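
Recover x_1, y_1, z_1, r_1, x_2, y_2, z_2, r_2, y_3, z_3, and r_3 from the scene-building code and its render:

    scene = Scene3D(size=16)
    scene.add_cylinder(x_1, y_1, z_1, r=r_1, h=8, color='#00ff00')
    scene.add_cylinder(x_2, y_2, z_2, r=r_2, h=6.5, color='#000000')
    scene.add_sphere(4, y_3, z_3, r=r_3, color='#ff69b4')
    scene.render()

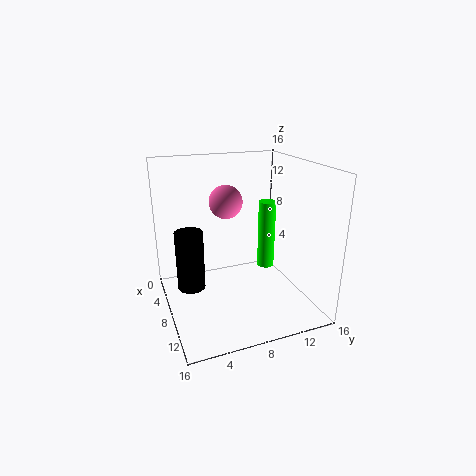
x_1 = 7, y_1 = 12, z_1 = 3.5, r_1 = 1, x_2 = 8, y_2 = 2.5, z_2 = 3, r_2 = 1.5, y_3 = 8, z_3 = 11, r_3 = 2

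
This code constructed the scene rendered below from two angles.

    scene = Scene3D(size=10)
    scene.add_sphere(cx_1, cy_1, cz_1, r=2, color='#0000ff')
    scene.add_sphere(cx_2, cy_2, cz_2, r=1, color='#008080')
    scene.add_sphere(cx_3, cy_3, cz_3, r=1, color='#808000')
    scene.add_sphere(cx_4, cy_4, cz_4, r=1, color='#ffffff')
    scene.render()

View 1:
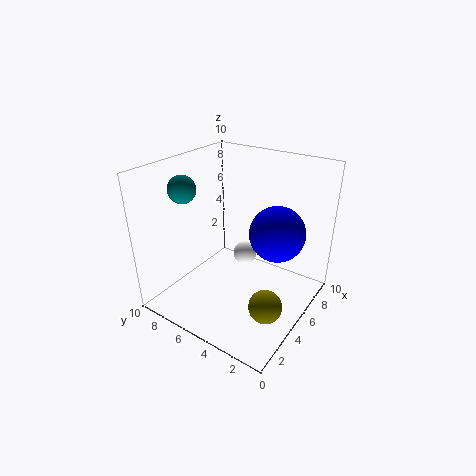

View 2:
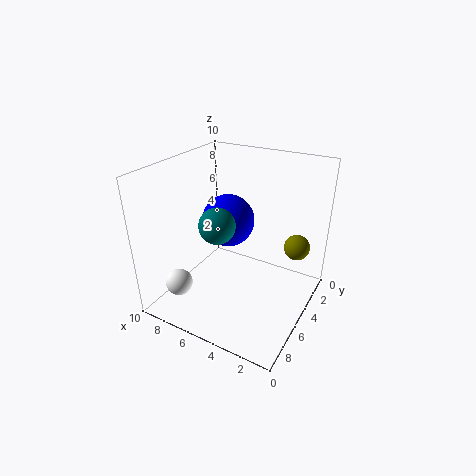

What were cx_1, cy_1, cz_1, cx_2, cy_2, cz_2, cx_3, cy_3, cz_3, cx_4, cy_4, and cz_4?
cx_1 = 7; cy_1 = 3; cz_1 = 5; cx_2 = 4; cy_2 = 9; cz_2 = 8; cx_3 = 2; cy_3 = 1; cz_3 = 3; cx_4 = 9; cy_4 = 7; cz_4 = 1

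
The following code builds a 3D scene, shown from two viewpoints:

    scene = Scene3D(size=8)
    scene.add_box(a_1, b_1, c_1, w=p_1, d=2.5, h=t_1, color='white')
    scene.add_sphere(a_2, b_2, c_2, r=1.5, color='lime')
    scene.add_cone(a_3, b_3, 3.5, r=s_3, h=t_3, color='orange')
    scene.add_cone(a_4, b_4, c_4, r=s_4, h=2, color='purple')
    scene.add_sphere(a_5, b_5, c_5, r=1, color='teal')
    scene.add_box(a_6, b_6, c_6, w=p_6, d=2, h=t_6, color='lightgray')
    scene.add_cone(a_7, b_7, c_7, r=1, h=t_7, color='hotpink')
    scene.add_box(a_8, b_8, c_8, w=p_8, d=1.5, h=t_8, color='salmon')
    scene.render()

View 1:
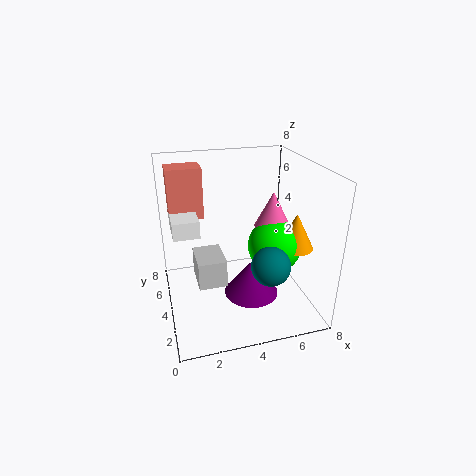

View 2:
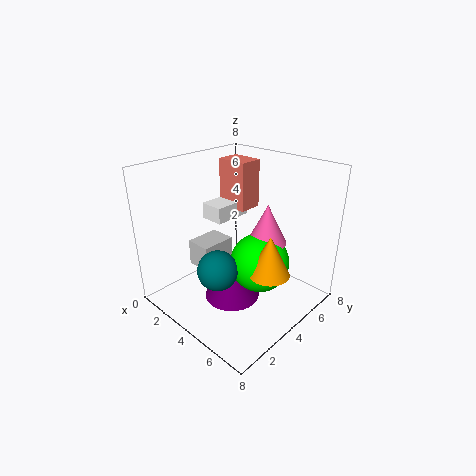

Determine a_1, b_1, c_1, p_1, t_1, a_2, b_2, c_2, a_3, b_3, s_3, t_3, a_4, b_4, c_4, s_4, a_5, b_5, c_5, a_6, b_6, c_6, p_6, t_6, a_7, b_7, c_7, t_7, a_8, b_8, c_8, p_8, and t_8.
a_1 = 0.5, b_1 = 4.5, c_1 = 4, p_1 = 1.5, t_1 = 1, a_2 = 6, b_2 = 3.5, c_2 = 3.5, a_3 = 7, b_3 = 3, s_3 = 1, t_3 = 2, a_4 = 4.5, b_4 = 3, c_4 = 1, s_4 = 1.5, a_5 = 5, b_5 = 1.5, c_5 = 3.5, a_6 = 1.5, b_6 = 2.5, c_6 = 2, p_6 = 1.5, t_6 = 1.5, a_7 = 6, b_7 = 4, c_7 = 4.5, t_7 = 2, a_8 = 0.5, b_8 = 6, c_8 = 4.5, p_8 = 2, t_8 = 3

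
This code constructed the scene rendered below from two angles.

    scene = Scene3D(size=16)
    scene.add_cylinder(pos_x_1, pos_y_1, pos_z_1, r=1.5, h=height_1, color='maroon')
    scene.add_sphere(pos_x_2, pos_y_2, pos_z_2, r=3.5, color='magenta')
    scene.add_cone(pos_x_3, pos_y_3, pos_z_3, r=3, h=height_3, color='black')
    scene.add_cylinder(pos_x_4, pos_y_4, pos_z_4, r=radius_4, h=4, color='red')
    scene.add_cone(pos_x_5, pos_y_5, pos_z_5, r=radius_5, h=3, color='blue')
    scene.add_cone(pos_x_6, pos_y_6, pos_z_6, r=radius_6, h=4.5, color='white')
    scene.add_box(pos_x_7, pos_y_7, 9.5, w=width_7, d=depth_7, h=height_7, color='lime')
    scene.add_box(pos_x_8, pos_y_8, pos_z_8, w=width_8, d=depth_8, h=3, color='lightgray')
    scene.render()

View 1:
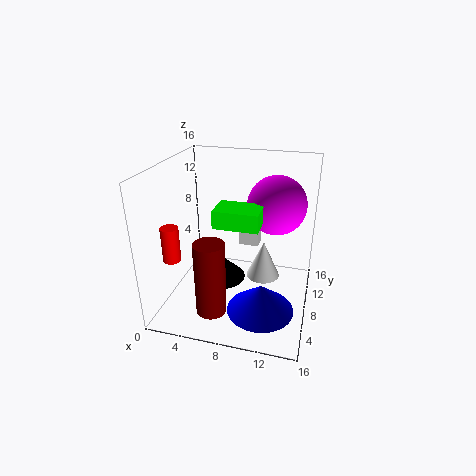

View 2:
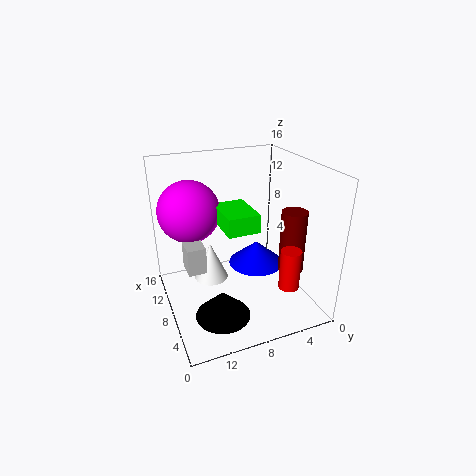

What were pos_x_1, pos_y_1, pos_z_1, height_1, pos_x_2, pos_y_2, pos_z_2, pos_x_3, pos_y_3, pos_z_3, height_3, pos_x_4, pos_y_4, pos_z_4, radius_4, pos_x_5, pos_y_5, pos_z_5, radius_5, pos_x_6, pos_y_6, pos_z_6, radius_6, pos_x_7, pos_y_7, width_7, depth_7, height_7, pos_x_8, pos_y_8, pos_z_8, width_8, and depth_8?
pos_x_1 = 7; pos_y_1 = 1.5; pos_z_1 = 3; height_1 = 7.5; pos_x_2 = 11.5; pos_y_2 = 12.5; pos_z_2 = 10.5; pos_x_3 = 5; pos_y_3 = 11; pos_z_3 = 0.5; height_3 = 3; pos_x_4 = 1; pos_y_4 = 5.5; pos_z_4 = 5.5; radius_4 = 1; pos_x_5 = 11.5; pos_y_5 = 4; pos_z_5 = 2; radius_5 = 3.5; pos_x_6 = 10.5; pos_y_6 = 10.5; pos_z_6 = 2; radius_6 = 2; pos_x_7 = 5.5; pos_y_7 = 6.5; width_7 = 5; depth_7 = 3.5; height_7 = 2; pos_x_8 = 7; pos_y_8 = 12; pos_z_8 = 5; width_8 = 2.5; depth_8 = 2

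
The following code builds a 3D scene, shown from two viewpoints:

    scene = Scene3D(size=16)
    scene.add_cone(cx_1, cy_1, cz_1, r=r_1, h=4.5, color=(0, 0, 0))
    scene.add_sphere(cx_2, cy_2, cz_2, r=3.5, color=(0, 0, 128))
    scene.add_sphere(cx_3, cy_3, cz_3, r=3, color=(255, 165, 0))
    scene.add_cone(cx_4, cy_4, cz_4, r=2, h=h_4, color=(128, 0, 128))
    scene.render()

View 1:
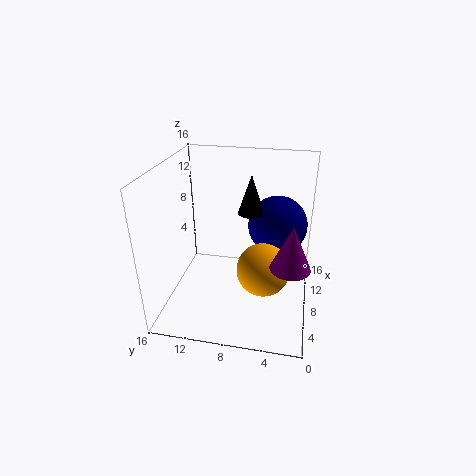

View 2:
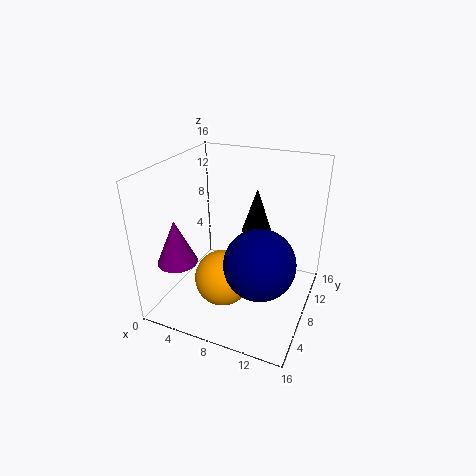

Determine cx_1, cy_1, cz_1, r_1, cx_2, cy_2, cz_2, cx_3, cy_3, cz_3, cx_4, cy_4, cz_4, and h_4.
cx_1 = 10.5, cy_1 = 7, cz_1 = 10, r_1 = 1.5, cx_2 = 12, cy_2 = 4, cz_2 = 8, cx_3 = 7.5, cy_3 = 5, cz_3 = 4.5, cx_4 = 4, cy_4 = 2, cz_4 = 7.5, h_4 = 4.5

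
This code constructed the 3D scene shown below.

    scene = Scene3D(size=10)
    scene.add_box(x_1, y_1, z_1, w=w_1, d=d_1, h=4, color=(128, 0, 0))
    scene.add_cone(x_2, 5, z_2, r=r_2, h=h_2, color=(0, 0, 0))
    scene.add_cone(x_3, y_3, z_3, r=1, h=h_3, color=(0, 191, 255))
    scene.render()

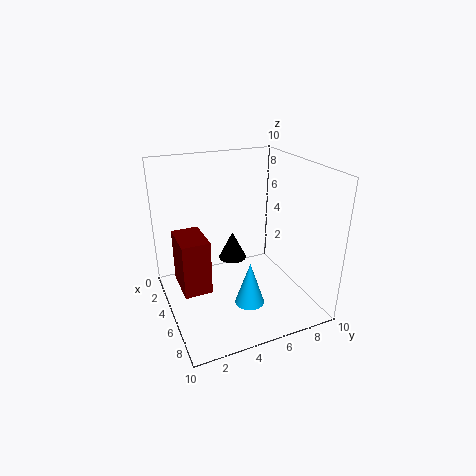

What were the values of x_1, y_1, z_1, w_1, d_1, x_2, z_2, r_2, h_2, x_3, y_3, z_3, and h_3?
x_1 = 2, y_1 = 1, z_1 = 1, w_1 = 3, d_1 = 2, x_2 = 4, z_2 = 3, r_2 = 1, h_2 = 2, x_3 = 7, y_3 = 5, z_3 = 1, h_3 = 3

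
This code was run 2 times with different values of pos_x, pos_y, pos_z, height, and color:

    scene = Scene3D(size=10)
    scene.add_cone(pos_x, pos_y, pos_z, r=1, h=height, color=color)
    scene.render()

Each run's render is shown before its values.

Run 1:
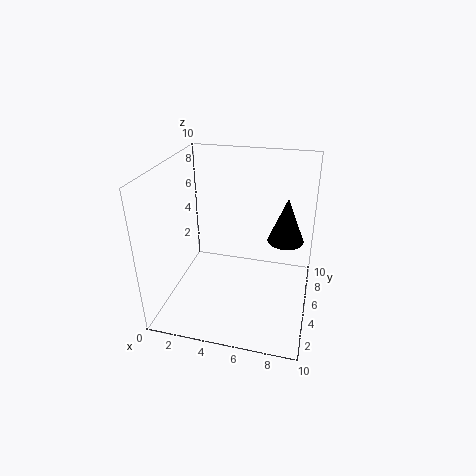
pos_x = 8.5
pos_y = 2
pos_z = 7
height = 2.5
color = 'black'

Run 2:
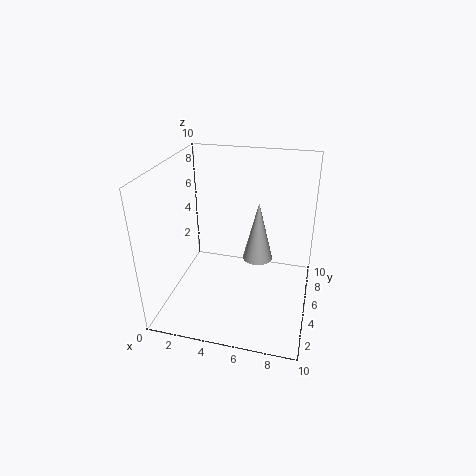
pos_x = 6.5
pos_y = 4.5
pos_z = 4
height = 4
color = 'lightgray'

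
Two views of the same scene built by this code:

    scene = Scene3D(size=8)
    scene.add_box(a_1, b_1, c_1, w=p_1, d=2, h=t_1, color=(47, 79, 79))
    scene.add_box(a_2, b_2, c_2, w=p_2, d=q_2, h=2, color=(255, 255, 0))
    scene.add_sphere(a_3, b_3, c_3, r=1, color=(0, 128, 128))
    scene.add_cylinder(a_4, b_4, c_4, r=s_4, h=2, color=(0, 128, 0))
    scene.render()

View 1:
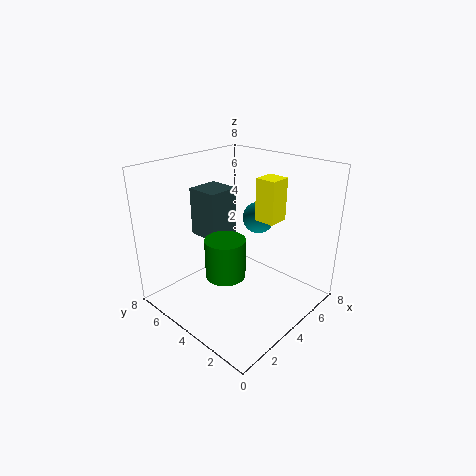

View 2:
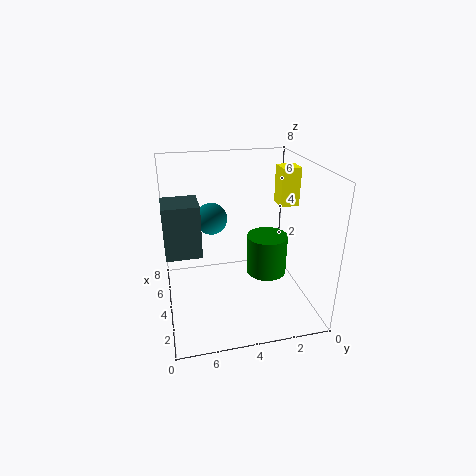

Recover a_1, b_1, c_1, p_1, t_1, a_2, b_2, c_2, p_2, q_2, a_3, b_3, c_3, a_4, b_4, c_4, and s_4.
a_1 = 4
b_1 = 6
c_1 = 3
p_1 = 2
t_1 = 3
a_2 = 3
b_2 = 1
c_2 = 6
p_2 = 1
q_2 = 1
a_3 = 7
b_3 = 5
c_3 = 4
a_4 = 2
b_4 = 3
c_4 = 3
s_4 = 1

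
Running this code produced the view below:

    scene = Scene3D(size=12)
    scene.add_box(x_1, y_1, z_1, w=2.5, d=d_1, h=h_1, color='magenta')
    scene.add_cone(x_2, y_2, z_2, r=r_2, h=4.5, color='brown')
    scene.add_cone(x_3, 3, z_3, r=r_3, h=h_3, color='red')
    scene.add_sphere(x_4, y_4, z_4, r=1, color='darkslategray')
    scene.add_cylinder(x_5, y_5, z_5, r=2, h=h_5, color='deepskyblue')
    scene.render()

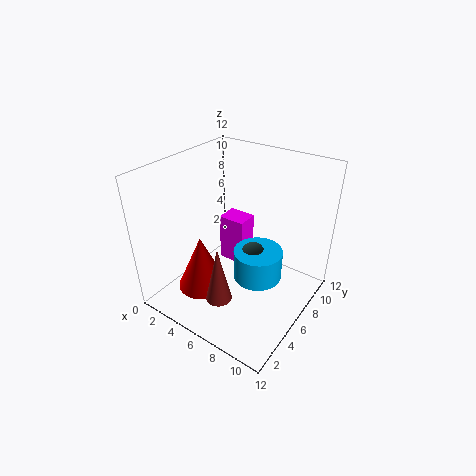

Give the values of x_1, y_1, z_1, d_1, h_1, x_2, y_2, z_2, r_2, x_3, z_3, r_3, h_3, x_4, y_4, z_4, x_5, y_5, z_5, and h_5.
x_1 = 2.5, y_1 = 8, z_1 = 1.5, d_1 = 2, h_1 = 4.5, x_2 = 7, y_2 = 2, z_2 = 3, r_2 = 1, x_3 = 4.5, z_3 = 2.5, r_3 = 2, h_3 = 4.5, x_4 = 7.5, y_4 = 6, z_4 = 5, x_5 = 8, y_5 = 6, z_5 = 3, h_5 = 2.5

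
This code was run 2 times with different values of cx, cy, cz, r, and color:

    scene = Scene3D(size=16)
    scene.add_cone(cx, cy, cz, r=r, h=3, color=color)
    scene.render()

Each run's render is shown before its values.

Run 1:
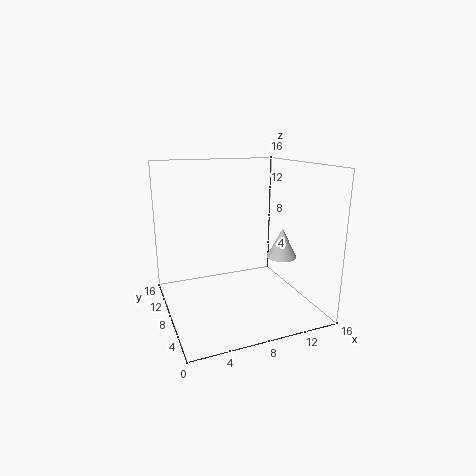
cx = 11, cy = 3.5, cz = 7, r = 1.5, color = 'lightgray'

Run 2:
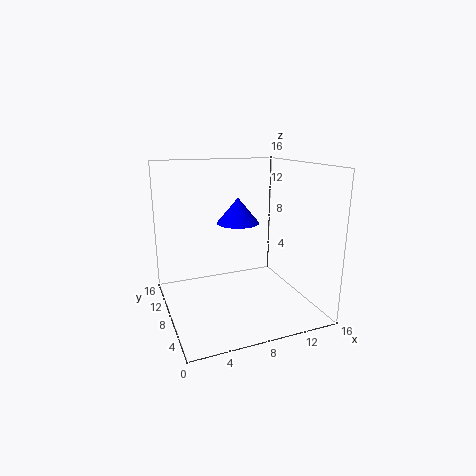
cx = 9, cy = 10.5, cz = 9, r = 2.5, color = 'blue'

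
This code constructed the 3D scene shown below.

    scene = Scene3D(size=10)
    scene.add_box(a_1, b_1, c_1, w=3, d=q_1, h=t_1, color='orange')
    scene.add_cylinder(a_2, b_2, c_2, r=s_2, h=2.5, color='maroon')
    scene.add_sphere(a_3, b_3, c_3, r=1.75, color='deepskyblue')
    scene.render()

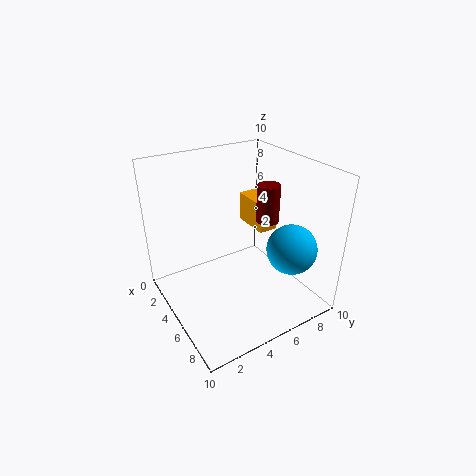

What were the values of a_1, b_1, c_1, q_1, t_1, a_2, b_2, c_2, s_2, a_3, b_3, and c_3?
a_1 = 1.25, b_1 = 7.5, c_1 = 4.25, q_1 = 1.5, t_1 = 2.25, a_2 = 6.25, b_2 = 6.5, c_2 = 6.5, s_2 = 0.75, a_3 = 7.25, b_3 = 8, c_3 = 4.25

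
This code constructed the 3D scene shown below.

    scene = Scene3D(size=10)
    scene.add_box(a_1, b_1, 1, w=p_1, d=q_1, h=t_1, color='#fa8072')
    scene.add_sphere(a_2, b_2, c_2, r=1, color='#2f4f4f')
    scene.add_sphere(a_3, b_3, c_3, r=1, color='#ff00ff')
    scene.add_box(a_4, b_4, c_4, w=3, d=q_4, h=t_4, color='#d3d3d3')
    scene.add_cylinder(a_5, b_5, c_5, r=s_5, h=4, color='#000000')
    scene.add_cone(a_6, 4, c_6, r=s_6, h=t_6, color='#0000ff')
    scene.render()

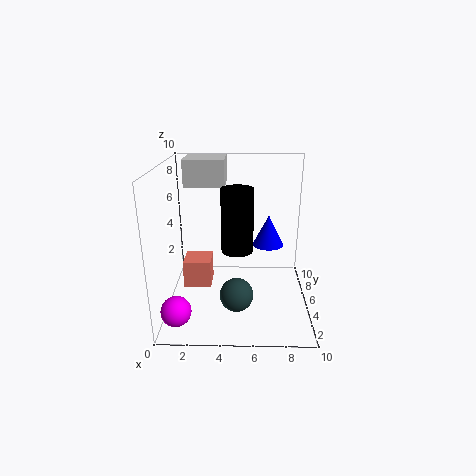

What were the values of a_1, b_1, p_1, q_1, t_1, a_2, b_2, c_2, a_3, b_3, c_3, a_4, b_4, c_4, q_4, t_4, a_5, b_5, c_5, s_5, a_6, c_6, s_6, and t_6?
a_1 = 1
b_1 = 5
p_1 = 2
q_1 = 2
t_1 = 2
a_2 = 5
b_2 = 1
c_2 = 3
a_3 = 1
b_3 = 2
c_3 = 1
a_4 = 1
b_4 = 7
c_4 = 8
q_4 = 3
t_4 = 2
a_5 = 5
b_5 = 3
c_5 = 5
s_5 = 1
a_6 = 7
c_6 = 5
s_6 = 1
t_6 = 2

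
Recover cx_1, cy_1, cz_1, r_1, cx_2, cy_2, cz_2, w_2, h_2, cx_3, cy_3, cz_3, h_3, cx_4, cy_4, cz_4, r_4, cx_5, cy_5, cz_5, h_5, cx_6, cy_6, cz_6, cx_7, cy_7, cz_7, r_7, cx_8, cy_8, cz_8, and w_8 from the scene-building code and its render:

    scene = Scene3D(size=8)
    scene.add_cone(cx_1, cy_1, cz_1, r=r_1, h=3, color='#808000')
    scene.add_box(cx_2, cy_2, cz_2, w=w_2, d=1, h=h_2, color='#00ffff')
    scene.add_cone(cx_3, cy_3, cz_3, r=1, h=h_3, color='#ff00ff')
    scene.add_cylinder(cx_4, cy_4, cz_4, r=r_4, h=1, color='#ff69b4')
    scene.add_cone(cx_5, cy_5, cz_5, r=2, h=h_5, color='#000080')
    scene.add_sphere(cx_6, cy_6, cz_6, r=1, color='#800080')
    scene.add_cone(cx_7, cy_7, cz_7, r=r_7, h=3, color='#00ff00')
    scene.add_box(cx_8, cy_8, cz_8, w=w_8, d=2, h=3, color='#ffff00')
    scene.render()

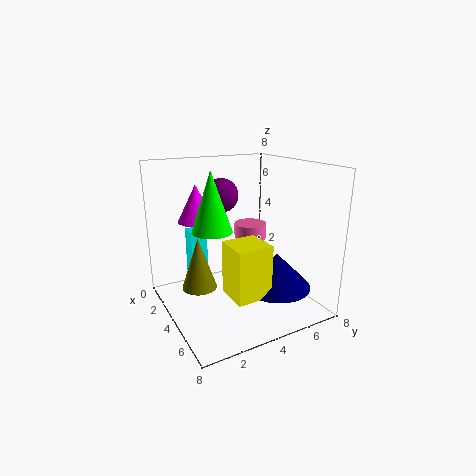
cx_1 = 3, cy_1 = 2, cz_1 = 1, r_1 = 1, cx_2 = 1, cy_2 = 2, cz_2 = 1, w_2 = 1, h_2 = 3, cx_3 = 3, cy_3 = 2, cz_3 = 5, h_3 = 2, cx_4 = 2, cy_4 = 6, cz_4 = 3, r_4 = 1, cx_5 = 5, cy_5 = 6, cz_5 = 1, h_5 = 2, cx_6 = 2, cy_6 = 4, cz_6 = 6, cx_7 = 5, cy_7 = 2, cz_7 = 5, r_7 = 1, cx_8 = 4, cy_8 = 3, cz_8 = 1, w_8 = 2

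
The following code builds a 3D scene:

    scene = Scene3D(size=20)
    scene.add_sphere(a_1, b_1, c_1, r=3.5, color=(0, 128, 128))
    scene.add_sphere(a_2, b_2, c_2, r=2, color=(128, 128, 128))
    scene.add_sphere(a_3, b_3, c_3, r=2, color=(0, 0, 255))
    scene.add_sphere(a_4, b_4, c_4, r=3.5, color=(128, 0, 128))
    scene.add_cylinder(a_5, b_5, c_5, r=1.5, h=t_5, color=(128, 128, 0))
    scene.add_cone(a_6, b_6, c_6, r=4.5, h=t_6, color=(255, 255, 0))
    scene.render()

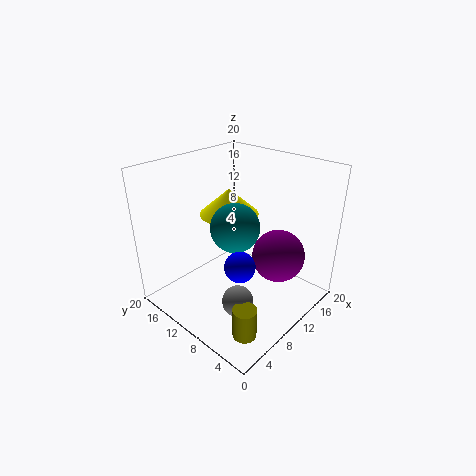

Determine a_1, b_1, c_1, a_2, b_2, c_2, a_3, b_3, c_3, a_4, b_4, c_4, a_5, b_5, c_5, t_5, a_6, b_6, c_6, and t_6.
a_1 = 10.5, b_1 = 11, c_1 = 11, a_2 = 5, b_2 = 5.5, c_2 = 4.5, a_3 = 6.5, b_3 = 6.5, c_3 = 8.5, a_4 = 12, b_4 = 4.5, c_4 = 8.5, a_5 = 3.5, b_5 = 3, c_5 = 1.5, t_5 = 4, a_6 = 13.5, b_6 = 15, c_6 = 11, t_6 = 4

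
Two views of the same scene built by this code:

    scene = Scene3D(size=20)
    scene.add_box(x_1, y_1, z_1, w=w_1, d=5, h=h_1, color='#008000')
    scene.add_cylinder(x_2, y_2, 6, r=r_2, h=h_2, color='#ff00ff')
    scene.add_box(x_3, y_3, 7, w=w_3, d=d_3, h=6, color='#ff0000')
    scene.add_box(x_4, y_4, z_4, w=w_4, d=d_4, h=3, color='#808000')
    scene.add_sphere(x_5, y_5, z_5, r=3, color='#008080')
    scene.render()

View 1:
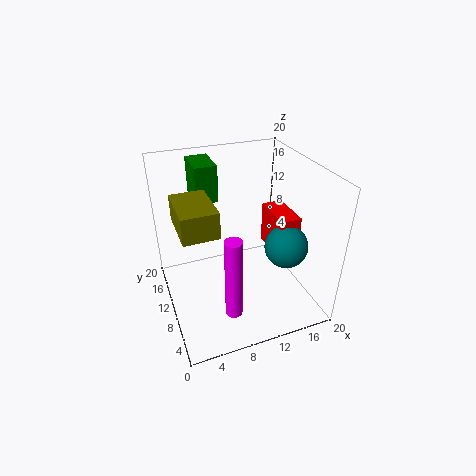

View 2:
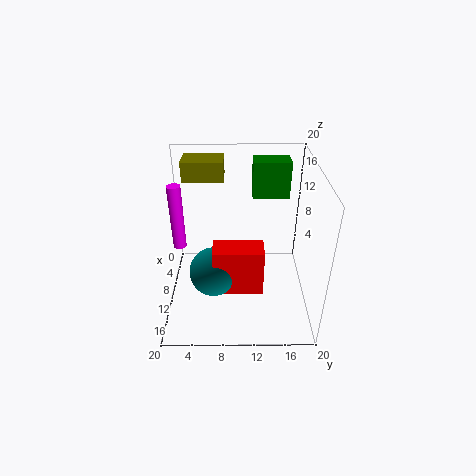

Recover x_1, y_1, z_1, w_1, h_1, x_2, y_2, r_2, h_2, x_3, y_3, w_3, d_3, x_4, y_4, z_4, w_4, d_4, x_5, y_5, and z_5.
x_1 = 5, y_1 = 12, z_1 = 15, w_1 = 3, h_1 = 5, x_2 = 6, y_2 = 1, r_2 = 1, h_2 = 10, x_3 = 15, y_3 = 7, w_3 = 3, d_3 = 6, x_4 = 1, y_4 = 2, z_4 = 16, w_4 = 4, d_4 = 6, x_5 = 16, y_5 = 7, z_5 = 9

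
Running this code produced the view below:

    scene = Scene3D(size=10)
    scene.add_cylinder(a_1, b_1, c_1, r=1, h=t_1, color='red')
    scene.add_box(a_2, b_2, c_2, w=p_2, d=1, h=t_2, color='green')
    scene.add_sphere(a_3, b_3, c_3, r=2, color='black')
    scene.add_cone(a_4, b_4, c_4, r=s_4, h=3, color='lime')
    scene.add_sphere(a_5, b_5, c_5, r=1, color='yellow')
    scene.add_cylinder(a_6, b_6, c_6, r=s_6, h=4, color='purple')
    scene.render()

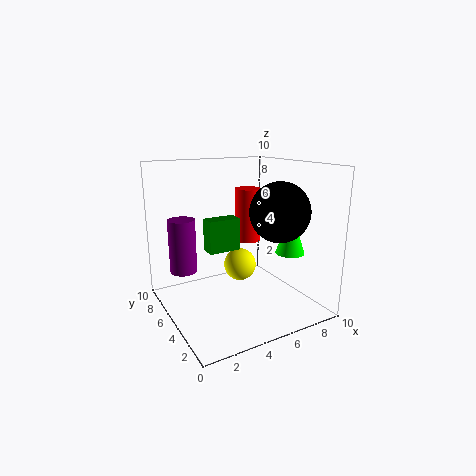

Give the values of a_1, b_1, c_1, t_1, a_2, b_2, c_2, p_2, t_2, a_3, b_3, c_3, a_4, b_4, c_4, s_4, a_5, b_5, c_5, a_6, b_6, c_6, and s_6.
a_1 = 7; b_1 = 7; c_1 = 4; t_1 = 4; a_2 = 2; b_2 = 3; c_2 = 5; p_2 = 2; t_2 = 2; a_3 = 7; b_3 = 3; c_3 = 7; a_4 = 8; b_4 = 3; c_4 = 4; s_4 = 1; a_5 = 4; b_5 = 3; c_5 = 4; a_6 = 2; b_6 = 8; c_6 = 2; s_6 = 1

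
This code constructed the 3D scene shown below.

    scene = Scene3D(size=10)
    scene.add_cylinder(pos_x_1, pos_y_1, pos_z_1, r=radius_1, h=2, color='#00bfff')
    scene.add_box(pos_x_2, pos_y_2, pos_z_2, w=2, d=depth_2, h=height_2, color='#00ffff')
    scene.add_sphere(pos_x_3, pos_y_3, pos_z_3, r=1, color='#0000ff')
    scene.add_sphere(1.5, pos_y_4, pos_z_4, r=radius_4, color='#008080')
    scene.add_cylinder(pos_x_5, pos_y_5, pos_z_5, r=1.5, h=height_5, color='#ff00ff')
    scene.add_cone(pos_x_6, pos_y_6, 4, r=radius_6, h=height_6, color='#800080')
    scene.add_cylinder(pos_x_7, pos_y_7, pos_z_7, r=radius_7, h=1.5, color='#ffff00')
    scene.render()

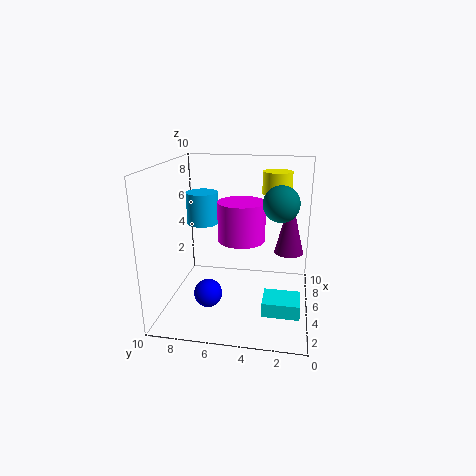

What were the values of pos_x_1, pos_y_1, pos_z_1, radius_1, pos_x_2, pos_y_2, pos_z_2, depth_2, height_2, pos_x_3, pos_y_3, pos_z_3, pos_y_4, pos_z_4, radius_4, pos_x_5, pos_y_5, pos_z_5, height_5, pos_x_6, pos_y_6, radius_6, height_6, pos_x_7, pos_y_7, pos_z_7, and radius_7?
pos_x_1 = 3.5; pos_y_1 = 7; pos_z_1 = 6.5; radius_1 = 1; pos_x_2 = 2.5; pos_y_2 = 0.5; pos_z_2 = 0.5; depth_2 = 2.5; height_2 = 1; pos_x_3 = 4; pos_y_3 = 7; pos_z_3 = 1; pos_y_4 = 2; pos_z_4 = 8.5; radius_4 = 1; pos_x_5 = 3.5; pos_y_5 = 4.5; pos_z_5 = 5.5; height_5 = 2.5; pos_x_6 = 5.5; pos_y_6 = 1.5; radius_6 = 1; height_6 = 4; pos_x_7 = 6; pos_y_7 = 2.5; pos_z_7 = 8; radius_7 = 1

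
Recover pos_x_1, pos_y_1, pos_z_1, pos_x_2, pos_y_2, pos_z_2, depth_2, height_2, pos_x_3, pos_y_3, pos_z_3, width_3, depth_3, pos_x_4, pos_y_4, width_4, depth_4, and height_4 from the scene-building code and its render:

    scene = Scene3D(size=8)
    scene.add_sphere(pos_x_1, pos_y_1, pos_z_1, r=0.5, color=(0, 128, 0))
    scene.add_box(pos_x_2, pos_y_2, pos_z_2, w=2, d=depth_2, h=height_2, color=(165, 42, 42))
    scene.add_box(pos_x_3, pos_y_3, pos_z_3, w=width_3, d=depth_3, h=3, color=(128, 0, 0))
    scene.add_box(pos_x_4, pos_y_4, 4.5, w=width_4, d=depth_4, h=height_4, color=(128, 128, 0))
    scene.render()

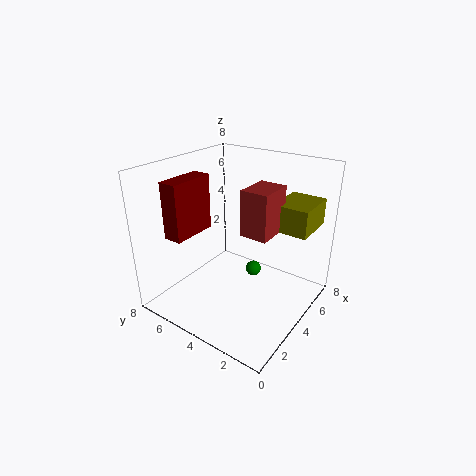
pos_x_1 = 6.5, pos_y_1 = 4.5, pos_z_1 = 0.5, pos_x_2 = 3.5, pos_y_2 = 2, pos_z_2 = 4.5, depth_2 = 1.5, height_2 = 2.5, pos_x_3 = 1, pos_y_3 = 5.5, pos_z_3 = 4.5, width_3 = 2.5, depth_3 = 1, pos_x_4 = 5, pos_y_4 = 0.5, width_4 = 2.5, depth_4 = 2, height_4 = 1.5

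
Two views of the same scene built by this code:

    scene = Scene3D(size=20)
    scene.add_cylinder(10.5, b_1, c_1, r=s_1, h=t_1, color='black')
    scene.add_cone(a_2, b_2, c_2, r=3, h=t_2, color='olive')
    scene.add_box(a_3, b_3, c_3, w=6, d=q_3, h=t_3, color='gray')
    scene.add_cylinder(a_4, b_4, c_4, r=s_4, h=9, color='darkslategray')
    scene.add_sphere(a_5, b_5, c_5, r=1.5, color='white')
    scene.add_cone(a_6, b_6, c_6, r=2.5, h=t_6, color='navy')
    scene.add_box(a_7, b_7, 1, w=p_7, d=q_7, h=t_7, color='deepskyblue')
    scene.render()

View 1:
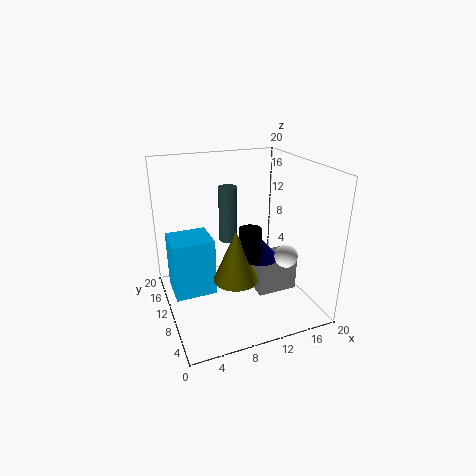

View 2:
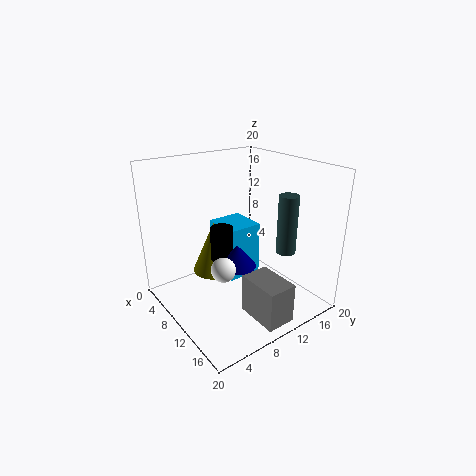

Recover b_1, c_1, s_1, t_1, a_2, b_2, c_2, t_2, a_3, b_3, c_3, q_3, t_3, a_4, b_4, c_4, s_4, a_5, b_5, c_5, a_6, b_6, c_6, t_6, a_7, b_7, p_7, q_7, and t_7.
b_1 = 7
c_1 = 8
s_1 = 1.5
t_1 = 4.5
a_2 = 8.5
b_2 = 7
c_2 = 5.5
t_2 = 7
a_3 = 13
b_3 = 8.5
c_3 = 0.5
q_3 = 4
t_3 = 5.5
a_4 = 11.5
b_4 = 18
c_4 = 6
s_4 = 1.5
a_5 = 14.5
b_5 = 4.5
c_5 = 9
a_6 = 12.5
b_6 = 8
c_6 = 7.5
t_6 = 3
a_7 = 1
b_7 = 11
p_7 = 6
q_7 = 5.5
t_7 = 8.5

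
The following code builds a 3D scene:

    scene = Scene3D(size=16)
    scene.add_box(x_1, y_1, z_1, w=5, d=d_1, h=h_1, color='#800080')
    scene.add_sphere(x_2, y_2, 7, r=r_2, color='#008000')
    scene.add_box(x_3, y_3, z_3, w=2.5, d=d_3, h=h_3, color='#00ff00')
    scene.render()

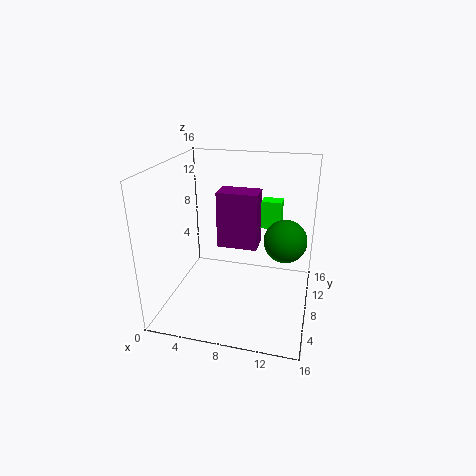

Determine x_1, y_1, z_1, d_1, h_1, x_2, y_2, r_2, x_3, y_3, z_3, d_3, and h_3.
x_1 = 4.5
y_1 = 11
z_1 = 5
d_1 = 3
h_1 = 7
x_2 = 13
y_2 = 10.5
r_2 = 2.5
x_3 = 9.5
y_3 = 13.5
z_3 = 7
d_3 = 2
h_3 = 3.5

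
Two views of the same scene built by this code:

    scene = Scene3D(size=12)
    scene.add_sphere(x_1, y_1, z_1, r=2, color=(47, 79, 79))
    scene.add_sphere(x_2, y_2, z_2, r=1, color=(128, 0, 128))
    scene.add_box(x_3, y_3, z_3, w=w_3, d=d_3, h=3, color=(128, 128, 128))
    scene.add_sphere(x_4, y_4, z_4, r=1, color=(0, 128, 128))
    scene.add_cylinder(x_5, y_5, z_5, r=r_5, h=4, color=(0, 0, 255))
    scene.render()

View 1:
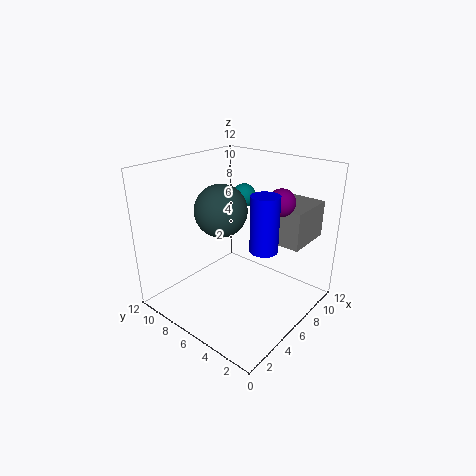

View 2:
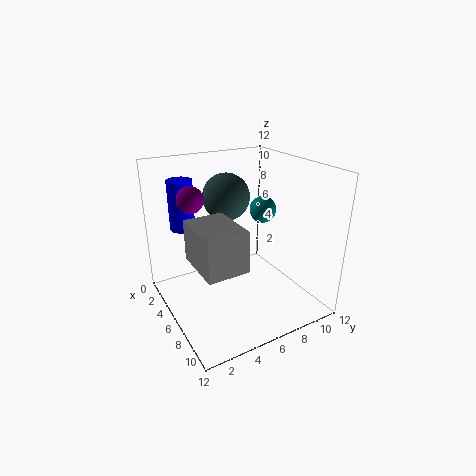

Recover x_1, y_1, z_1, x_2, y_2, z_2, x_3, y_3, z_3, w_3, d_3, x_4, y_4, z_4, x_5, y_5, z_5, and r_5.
x_1 = 4, y_1 = 6, z_1 = 9, x_2 = 6, y_2 = 2, z_2 = 10, x_3 = 7, y_3 = 1, z_3 = 6, w_3 = 4, d_3 = 3, x_4 = 8, y_4 = 7, z_4 = 9, x_5 = 4, y_5 = 2, z_5 = 7, r_5 = 1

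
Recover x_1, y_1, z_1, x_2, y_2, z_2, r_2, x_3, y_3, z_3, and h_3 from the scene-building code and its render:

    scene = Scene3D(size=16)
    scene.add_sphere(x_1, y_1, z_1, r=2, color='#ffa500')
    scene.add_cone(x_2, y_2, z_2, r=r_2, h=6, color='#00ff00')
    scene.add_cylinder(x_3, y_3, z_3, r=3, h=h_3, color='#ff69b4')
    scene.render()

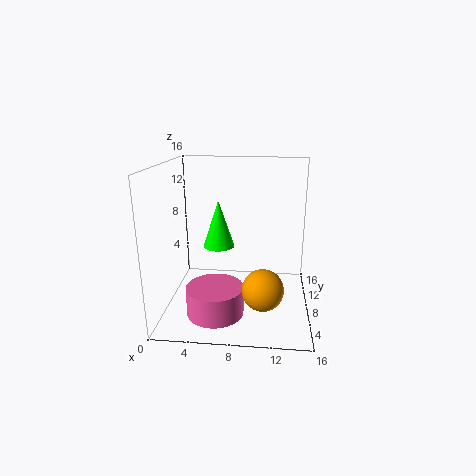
x_1 = 11; y_1 = 2; z_1 = 5; x_2 = 5; y_2 = 13; z_2 = 5; r_2 = 2; x_3 = 6; y_3 = 4; z_3 = 1; h_3 = 3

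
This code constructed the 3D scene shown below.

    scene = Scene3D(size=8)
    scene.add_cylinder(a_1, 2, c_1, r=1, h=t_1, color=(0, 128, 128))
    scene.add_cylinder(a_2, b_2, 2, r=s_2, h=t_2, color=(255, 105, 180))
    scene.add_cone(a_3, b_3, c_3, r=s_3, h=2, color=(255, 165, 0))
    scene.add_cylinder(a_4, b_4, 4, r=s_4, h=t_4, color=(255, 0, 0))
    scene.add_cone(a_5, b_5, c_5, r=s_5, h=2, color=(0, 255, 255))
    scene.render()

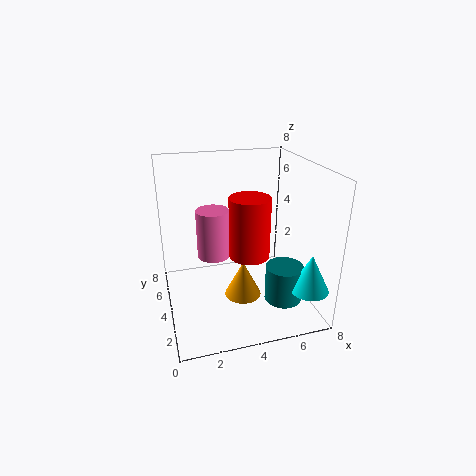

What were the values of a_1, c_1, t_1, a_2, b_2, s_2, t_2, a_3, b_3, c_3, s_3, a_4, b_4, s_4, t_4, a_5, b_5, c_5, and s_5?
a_1 = 6
c_1 = 1
t_1 = 2
a_2 = 3
b_2 = 6
s_2 = 1
t_2 = 3
a_3 = 4
b_3 = 3
c_3 = 1
s_3 = 1
a_4 = 4
b_4 = 2
s_4 = 1
t_4 = 3
a_5 = 7
b_5 = 1
c_5 = 2
s_5 = 1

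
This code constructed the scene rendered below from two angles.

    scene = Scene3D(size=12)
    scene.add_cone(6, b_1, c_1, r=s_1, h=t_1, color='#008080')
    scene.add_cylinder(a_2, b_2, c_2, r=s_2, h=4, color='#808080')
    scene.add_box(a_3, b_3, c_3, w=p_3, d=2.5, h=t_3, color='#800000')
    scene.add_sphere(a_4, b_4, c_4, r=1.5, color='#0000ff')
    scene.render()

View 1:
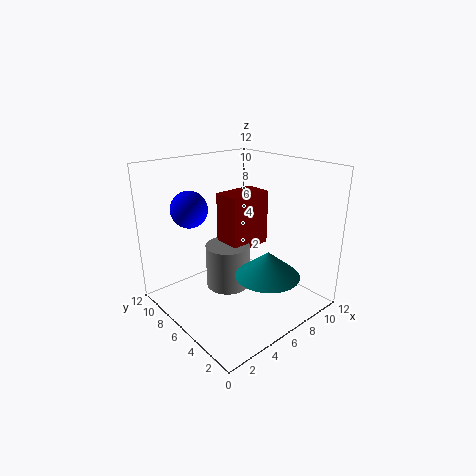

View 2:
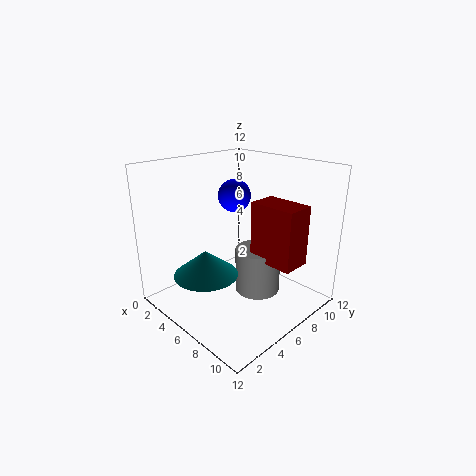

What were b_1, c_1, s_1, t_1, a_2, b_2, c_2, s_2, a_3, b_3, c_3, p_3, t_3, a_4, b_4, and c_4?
b_1 = 2.5, c_1 = 4, s_1 = 2.5, t_1 = 2, a_2 = 6.5, b_2 = 8, c_2 = 0.5, s_2 = 2, a_3 = 6.5, b_3 = 7, c_3 = 4, p_3 = 4, t_3 = 5, a_4 = 3, b_4 = 8.5, c_4 = 8.5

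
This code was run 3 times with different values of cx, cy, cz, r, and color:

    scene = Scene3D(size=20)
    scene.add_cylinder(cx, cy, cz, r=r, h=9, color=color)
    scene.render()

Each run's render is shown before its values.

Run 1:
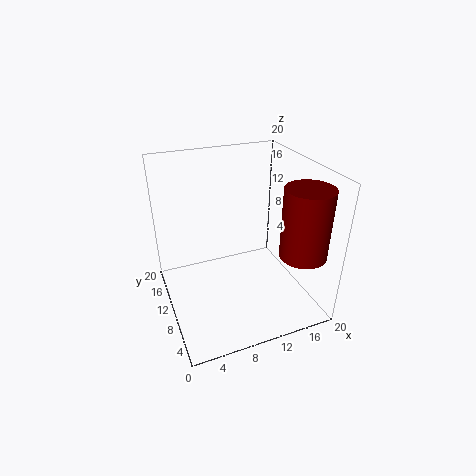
cx = 16, cy = 3, cz = 10, r = 3, color = 'maroon'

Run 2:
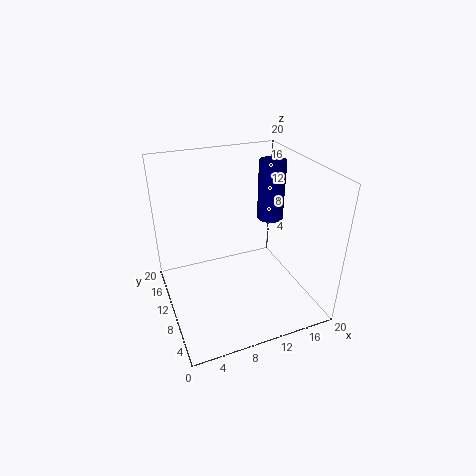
cx = 17, cy = 14, cz = 10, r = 2, color = 'navy'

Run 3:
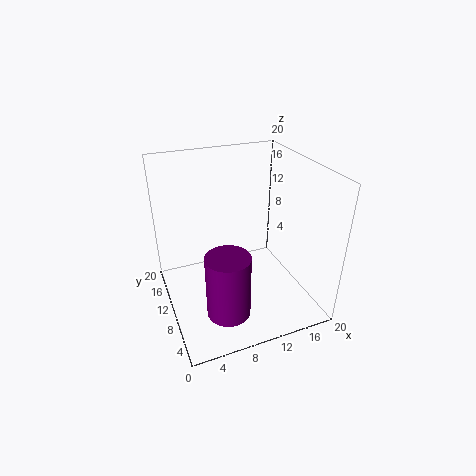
cx = 7, cy = 6, cz = 1, r = 3, color = 'purple'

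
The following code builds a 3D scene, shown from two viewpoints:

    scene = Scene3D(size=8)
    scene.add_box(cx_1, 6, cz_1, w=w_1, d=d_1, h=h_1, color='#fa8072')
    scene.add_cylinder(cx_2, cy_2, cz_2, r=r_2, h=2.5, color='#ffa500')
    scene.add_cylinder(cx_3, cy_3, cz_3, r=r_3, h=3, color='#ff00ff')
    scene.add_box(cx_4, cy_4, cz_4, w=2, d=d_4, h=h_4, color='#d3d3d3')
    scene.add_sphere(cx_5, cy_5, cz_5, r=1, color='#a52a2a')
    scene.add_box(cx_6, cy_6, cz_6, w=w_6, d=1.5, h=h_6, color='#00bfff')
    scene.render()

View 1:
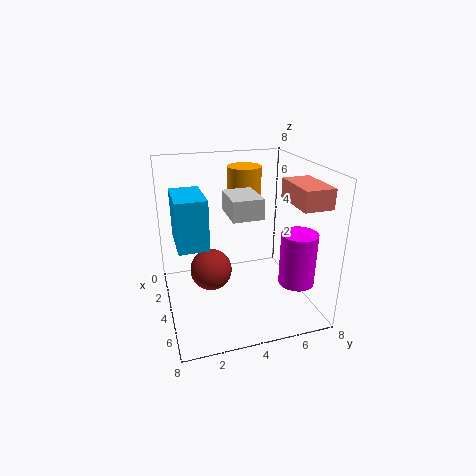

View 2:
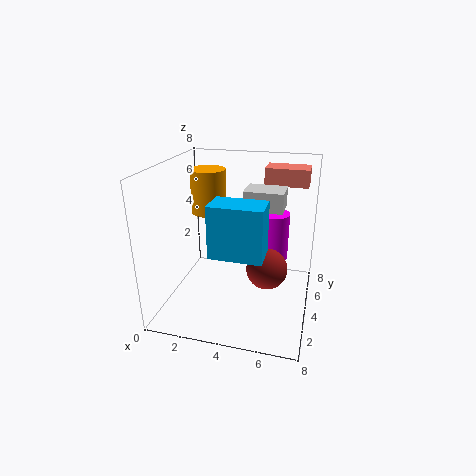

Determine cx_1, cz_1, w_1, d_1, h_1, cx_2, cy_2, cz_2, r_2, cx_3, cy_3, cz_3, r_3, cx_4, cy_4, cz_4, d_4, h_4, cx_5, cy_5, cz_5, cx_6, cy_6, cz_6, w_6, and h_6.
cx_1 = 5
cz_1 = 6.5
w_1 = 2.5
d_1 = 1.5
h_1 = 1
cx_2 = 2
cy_2 = 5
cz_2 = 5
r_2 = 1
cx_3 = 5.5
cy_3 = 7
cz_3 = 1.5
r_3 = 1
cx_4 = 4.5
cy_4 = 3
cz_4 = 6
d_4 = 1.5
h_4 = 1
cx_5 = 6
cy_5 = 2
cz_5 = 3.5
cx_6 = 3.5
cy_6 = 0.5
cz_6 = 4.5
w_6 = 2.5
h_6 = 2.5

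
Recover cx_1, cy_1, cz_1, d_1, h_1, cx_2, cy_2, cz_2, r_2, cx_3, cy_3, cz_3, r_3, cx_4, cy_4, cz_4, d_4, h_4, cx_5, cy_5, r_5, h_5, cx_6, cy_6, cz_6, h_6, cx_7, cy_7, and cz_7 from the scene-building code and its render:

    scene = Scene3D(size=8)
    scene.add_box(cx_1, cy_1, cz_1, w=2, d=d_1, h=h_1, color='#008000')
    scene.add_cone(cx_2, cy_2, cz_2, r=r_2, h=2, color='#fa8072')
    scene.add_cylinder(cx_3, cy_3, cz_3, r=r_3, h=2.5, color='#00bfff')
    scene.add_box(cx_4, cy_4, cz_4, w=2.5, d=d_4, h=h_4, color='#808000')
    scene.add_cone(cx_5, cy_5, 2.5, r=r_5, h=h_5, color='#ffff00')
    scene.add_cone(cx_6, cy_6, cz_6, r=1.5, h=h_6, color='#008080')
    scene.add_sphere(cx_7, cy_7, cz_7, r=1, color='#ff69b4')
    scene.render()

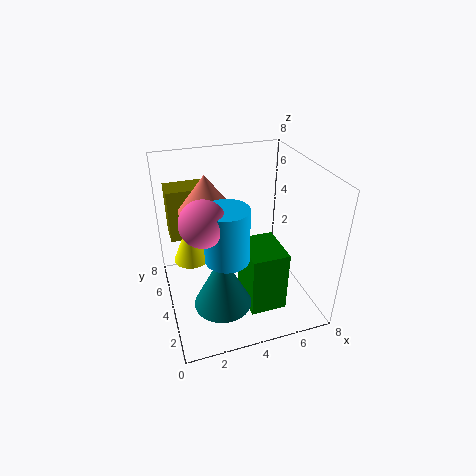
cx_1 = 4
cy_1 = 1.5
cz_1 = 0.5
d_1 = 2.5
h_1 = 3.5
cx_2 = 2.5
cy_2 = 5
cz_2 = 5.5
r_2 = 1.5
cx_3 = 2.5
cy_3 = 1
cz_3 = 5
r_3 = 1
cx_4 = 0.5
cy_4 = 5.5
cz_4 = 3.5
d_4 = 1.5
h_4 = 3
cx_5 = 1.5
cy_5 = 5
r_5 = 1
h_5 = 2.5
cx_6 = 2.5
cy_6 = 2
cz_6 = 1.5
h_6 = 3
cx_7 = 1.5
cy_7 = 1
cz_7 = 7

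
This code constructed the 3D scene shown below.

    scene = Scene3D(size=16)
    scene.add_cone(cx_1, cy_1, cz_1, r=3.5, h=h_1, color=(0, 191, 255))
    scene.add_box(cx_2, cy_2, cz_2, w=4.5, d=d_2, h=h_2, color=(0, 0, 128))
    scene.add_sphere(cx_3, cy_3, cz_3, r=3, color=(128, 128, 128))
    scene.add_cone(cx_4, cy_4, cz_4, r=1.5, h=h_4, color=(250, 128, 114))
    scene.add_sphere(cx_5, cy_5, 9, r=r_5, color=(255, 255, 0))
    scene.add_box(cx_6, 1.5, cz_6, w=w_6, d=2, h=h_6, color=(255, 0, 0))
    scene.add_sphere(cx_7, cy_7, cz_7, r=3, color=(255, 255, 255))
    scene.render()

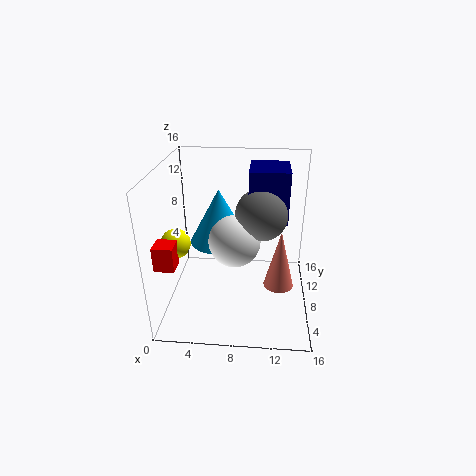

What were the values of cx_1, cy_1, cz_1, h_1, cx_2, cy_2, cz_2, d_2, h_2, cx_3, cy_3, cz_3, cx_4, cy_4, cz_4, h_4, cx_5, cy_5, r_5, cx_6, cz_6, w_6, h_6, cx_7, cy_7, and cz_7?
cx_1 = 5.5
cy_1 = 11
cz_1 = 6
h_1 = 6.5
cx_2 = 9
cy_2 = 9.5
cz_2 = 9
d_2 = 5
h_2 = 6
cx_3 = 10.5
cy_3 = 10
cz_3 = 10
cx_4 = 12.5
cy_4 = 4
cz_4 = 5
h_4 = 6
cx_5 = 2
cy_5 = 4.5
r_5 = 1.5
cx_6 = 0.5
cz_6 = 7.5
w_6 = 2
h_6 = 2.5
cx_7 = 7.5
cy_7 = 9
cz_7 = 7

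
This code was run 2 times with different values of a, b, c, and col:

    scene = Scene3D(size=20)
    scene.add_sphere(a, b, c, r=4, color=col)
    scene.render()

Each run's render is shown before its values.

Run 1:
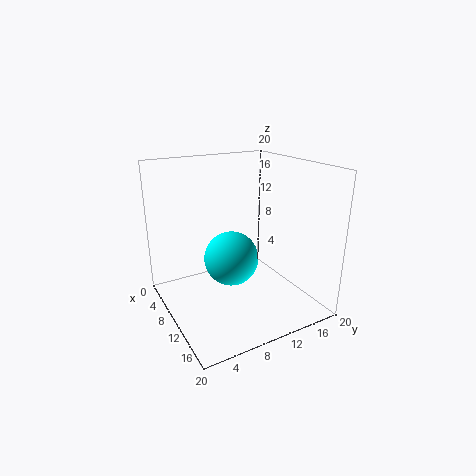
a = 8
b = 10
c = 6
col = 'cyan'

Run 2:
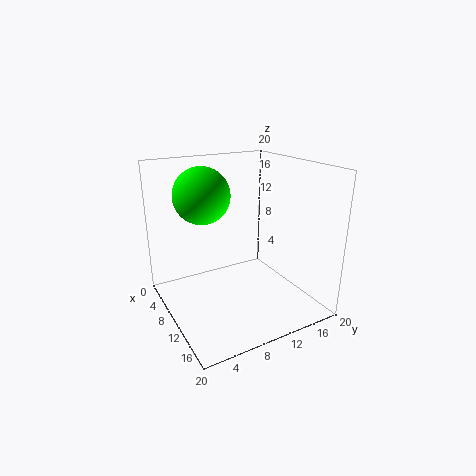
a = 6
b = 6.5
c = 15.5
col = 'lime'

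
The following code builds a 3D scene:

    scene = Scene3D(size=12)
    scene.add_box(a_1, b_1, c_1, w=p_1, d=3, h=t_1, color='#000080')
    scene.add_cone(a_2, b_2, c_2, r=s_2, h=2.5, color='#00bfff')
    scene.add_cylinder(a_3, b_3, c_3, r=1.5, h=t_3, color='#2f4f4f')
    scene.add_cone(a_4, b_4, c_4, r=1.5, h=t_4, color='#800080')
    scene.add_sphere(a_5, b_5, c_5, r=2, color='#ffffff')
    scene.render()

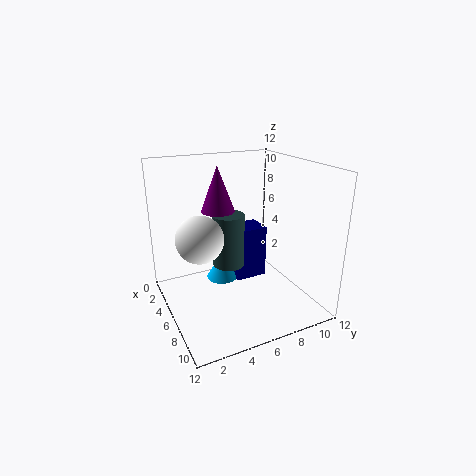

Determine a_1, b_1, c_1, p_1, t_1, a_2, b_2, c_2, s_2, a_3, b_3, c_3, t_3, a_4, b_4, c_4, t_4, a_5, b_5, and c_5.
a_1 = 1.5; b_1 = 7; c_1 = 0.5; p_1 = 2.5; t_1 = 5; a_2 = 2.5; b_2 = 6; c_2 = 0.5; s_2 = 1.5; a_3 = 3; b_3 = 6.5; c_3 = 2; t_3 = 5; a_4 = 3; b_4 = 5.5; c_4 = 7.5; t_4 = 4; a_5 = 5; b_5 = 3; c_5 = 6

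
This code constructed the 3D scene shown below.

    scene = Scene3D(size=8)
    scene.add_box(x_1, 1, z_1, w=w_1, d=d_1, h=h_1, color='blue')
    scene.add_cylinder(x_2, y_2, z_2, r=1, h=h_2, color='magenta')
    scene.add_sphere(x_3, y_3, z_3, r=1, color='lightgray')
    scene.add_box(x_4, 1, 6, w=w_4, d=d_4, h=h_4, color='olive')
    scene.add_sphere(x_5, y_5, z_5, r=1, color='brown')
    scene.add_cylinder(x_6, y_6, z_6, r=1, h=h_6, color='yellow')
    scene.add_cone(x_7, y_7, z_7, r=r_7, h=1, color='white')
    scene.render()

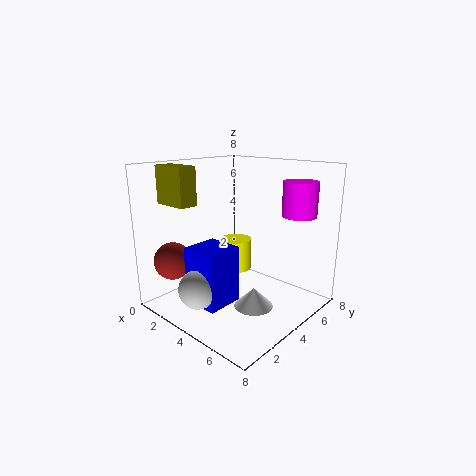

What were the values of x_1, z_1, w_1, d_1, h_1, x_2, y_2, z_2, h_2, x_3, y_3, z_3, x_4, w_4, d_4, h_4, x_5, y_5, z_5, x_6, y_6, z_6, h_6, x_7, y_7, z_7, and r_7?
x_1 = 3
z_1 = 1
w_1 = 2
d_1 = 2
h_1 = 3
x_2 = 6
y_2 = 7
z_2 = 5
h_2 = 2
x_3 = 4
y_3 = 1
z_3 = 2
x_4 = 1
w_4 = 2
d_4 = 1
h_4 = 2
x_5 = 2
y_5 = 1
z_5 = 3
x_6 = 2
y_6 = 6
z_6 = 1
h_6 = 2
x_7 = 6
y_7 = 3
z_7 = 1
r_7 = 1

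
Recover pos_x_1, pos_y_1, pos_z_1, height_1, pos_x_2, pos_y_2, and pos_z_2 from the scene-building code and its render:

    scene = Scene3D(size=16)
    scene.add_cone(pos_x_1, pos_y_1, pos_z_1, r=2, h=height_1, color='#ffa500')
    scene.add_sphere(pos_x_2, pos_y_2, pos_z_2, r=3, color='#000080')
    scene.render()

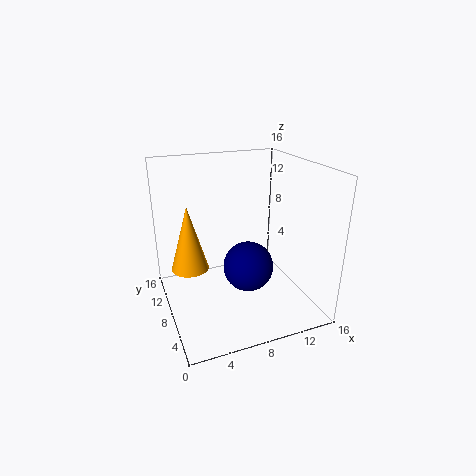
pos_x_1 = 2.5
pos_y_1 = 8.25
pos_z_1 = 5.25
height_1 = 7
pos_x_2 = 9.75
pos_y_2 = 9
pos_z_2 = 3.5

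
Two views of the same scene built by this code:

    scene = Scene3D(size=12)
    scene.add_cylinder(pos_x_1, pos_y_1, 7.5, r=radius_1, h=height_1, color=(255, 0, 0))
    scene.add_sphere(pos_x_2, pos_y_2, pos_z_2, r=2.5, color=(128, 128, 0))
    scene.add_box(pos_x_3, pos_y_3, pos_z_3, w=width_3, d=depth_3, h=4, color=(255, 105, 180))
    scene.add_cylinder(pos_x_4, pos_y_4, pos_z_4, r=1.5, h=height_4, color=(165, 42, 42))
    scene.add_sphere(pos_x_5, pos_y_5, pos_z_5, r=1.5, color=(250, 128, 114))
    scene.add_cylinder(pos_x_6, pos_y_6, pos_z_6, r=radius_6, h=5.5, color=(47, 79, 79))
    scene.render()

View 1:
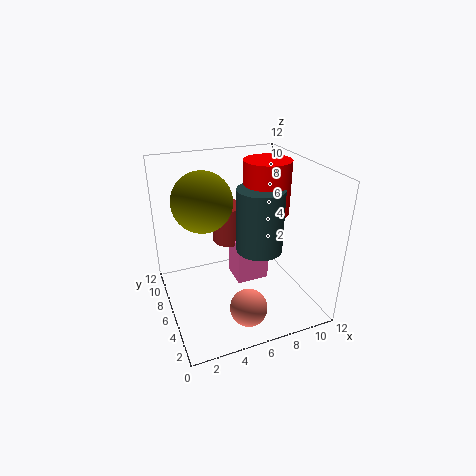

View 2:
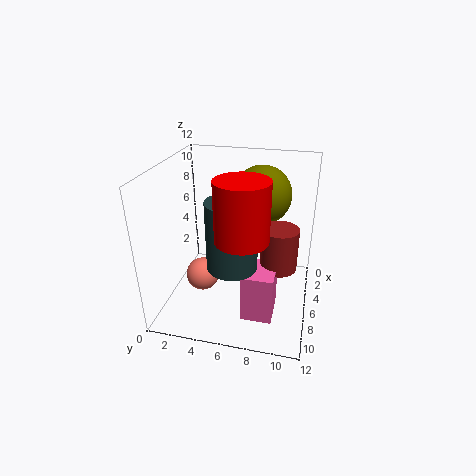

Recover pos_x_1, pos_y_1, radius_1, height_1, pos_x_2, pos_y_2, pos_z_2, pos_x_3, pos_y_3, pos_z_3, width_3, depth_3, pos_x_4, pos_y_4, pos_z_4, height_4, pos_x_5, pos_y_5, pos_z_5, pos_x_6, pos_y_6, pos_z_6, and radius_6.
pos_x_1 = 9
pos_y_1 = 7
radius_1 = 2
height_1 = 4.5
pos_x_2 = 3.5
pos_y_2 = 7.5
pos_z_2 = 9
pos_x_3 = 6.5
pos_y_3 = 7
pos_z_3 = 0.5
width_3 = 3
depth_3 = 2.5
pos_x_4 = 6.5
pos_y_4 = 9.5
pos_z_4 = 4
height_4 = 3.5
pos_x_5 = 5.5
pos_y_5 = 2.5
pos_z_5 = 1.5
pos_x_6 = 8
pos_y_6 = 6
pos_z_6 = 4.5
radius_6 = 2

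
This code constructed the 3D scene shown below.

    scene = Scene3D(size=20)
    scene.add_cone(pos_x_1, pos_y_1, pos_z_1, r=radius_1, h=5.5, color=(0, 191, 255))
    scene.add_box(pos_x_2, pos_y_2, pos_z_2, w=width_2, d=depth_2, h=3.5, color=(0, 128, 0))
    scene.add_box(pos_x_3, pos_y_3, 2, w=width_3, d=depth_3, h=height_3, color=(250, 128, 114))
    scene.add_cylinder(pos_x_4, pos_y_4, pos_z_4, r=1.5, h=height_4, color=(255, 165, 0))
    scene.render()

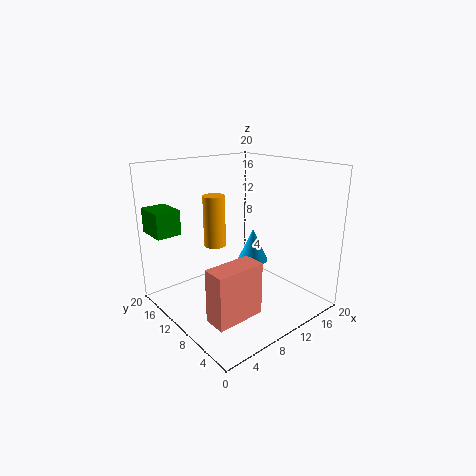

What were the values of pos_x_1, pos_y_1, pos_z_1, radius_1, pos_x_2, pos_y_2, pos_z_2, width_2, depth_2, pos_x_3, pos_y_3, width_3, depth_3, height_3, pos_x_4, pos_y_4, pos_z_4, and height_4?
pos_x_1 = 17, pos_y_1 = 14.5, pos_z_1 = 3, radius_1 = 2.5, pos_x_2 = 0.5, pos_y_2 = 15, pos_z_2 = 10.5, width_2 = 3.5, depth_2 = 4.5, pos_x_3 = 2, pos_y_3 = 3.5, width_3 = 6.5, depth_3 = 3, height_3 = 7, pos_x_4 = 7.5, pos_y_4 = 12, pos_z_4 = 9, height_4 = 7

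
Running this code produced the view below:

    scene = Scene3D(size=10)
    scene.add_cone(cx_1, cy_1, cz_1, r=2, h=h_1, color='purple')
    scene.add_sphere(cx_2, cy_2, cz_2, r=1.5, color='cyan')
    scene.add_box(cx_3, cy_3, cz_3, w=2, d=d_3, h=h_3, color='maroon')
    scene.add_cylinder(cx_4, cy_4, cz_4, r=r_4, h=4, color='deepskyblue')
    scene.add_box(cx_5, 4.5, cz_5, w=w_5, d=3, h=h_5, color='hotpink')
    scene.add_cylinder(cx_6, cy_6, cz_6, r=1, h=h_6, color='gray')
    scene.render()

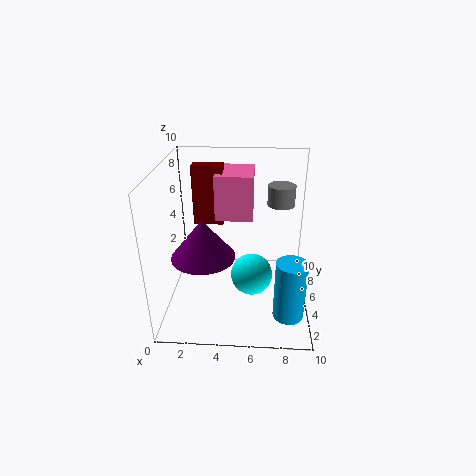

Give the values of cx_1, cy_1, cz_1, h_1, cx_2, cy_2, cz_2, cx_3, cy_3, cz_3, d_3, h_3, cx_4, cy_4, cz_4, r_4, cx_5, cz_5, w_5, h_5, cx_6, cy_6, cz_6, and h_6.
cx_1 = 3; cy_1 = 2.5; cz_1 = 5; h_1 = 2.5; cx_2 = 6; cy_2 = 5; cz_2 = 2; cx_3 = 2; cy_3 = 5; cz_3 = 6; d_3 = 1; h_3 = 4; cx_4 = 8.5; cy_4 = 2; cz_4 = 1; r_4 = 1; cx_5 = 3.5; cz_5 = 6.5; w_5 = 2.5; h_5 = 3; cx_6 = 8; cy_6 = 7.5; cz_6 = 6.5; h_6 = 1.5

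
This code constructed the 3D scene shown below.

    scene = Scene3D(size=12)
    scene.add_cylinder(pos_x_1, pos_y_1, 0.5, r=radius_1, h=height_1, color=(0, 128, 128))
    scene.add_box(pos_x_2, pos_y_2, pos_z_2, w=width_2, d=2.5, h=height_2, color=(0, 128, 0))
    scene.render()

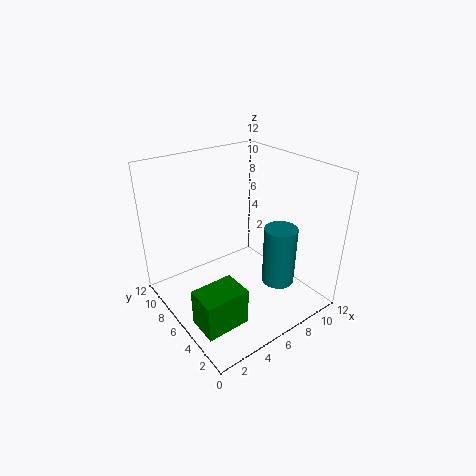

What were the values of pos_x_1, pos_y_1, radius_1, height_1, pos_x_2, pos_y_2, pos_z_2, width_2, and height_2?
pos_x_1 = 10; pos_y_1 = 5; radius_1 = 1.5; height_1 = 5.5; pos_x_2 = 0.5; pos_y_2 = 2; pos_z_2 = 1; width_2 = 3.5; height_2 = 3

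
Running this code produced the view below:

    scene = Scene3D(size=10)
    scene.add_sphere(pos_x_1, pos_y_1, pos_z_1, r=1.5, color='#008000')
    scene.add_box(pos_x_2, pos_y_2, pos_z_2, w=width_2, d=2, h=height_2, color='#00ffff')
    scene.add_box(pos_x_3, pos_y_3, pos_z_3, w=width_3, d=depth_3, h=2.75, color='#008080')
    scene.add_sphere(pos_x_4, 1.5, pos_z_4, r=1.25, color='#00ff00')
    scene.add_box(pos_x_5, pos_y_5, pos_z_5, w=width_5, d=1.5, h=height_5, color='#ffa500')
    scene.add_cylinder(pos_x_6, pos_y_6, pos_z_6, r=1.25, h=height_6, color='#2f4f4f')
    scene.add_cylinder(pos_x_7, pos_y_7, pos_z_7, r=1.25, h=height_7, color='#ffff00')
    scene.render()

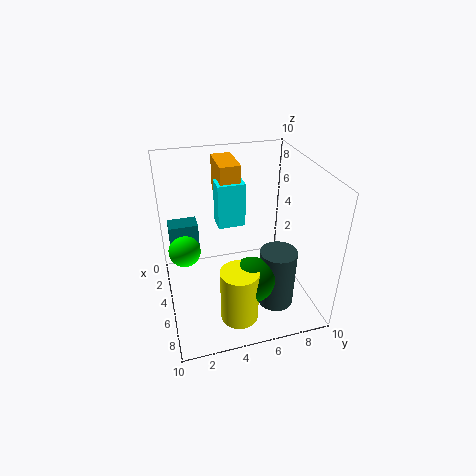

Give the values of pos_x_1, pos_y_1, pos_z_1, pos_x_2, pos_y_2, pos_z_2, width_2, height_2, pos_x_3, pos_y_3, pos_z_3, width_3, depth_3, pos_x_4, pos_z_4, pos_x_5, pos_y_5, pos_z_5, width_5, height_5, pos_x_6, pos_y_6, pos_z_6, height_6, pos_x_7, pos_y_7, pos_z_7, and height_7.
pos_x_1 = 7.5
pos_y_1 = 5.25
pos_z_1 = 3.25
pos_x_2 = 2
pos_y_2 = 4
pos_z_2 = 5
width_2 = 1.5
height_2 = 3.25
pos_x_3 = 0.25
pos_y_3 = 0.5
pos_z_3 = 1.75
width_3 = 1.5
depth_3 = 2.25
pos_x_4 = 2
pos_z_4 = 2.5
pos_x_5 = 0.25
pos_y_5 = 4.25
pos_z_5 = 6.75
width_5 = 3
height_5 = 2.75
pos_x_6 = 7
pos_y_6 = 7.25
pos_z_6 = 0.5
height_6 = 4.25
pos_x_7 = 8
pos_y_7 = 4.25
pos_z_7 = 0.75
height_7 = 3.75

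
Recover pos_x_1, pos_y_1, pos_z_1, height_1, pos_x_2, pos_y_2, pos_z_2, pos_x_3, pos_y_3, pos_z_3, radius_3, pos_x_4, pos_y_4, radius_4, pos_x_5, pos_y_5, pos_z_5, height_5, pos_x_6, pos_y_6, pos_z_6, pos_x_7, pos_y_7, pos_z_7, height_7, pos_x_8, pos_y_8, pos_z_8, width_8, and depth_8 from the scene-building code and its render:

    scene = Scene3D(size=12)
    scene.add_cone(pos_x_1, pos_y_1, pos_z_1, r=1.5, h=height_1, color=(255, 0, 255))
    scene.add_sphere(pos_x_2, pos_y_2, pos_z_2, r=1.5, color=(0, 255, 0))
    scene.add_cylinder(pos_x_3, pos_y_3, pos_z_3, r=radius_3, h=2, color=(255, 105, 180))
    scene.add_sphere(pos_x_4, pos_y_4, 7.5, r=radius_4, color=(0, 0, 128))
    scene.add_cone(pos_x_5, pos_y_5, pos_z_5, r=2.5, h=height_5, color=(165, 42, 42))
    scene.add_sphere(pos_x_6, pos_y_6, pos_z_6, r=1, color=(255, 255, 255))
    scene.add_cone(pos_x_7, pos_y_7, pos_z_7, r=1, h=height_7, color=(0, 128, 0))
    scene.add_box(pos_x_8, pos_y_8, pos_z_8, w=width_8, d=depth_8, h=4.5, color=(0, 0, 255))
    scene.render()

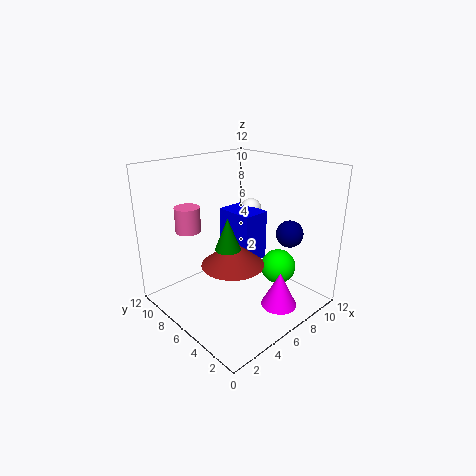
pos_x_1 = 7.5
pos_y_1 = 2.5
pos_z_1 = 0.5
height_1 = 3
pos_x_2 = 9
pos_y_2 = 4
pos_z_2 = 3
pos_x_3 = 2.5
pos_y_3 = 8
pos_z_3 = 7
radius_3 = 1
pos_x_4 = 7
pos_y_4 = 1.5
radius_4 = 1
pos_x_5 = 4.5
pos_y_5 = 5
pos_z_5 = 4.5
height_5 = 2
pos_x_6 = 10
pos_y_6 = 8.5
pos_z_6 = 7
pos_x_7 = 4
pos_y_7 = 5
pos_z_7 = 6
height_7 = 2.5
pos_x_8 = 7
pos_y_8 = 6
pos_z_8 = 3
width_8 = 2.5
depth_8 = 3.5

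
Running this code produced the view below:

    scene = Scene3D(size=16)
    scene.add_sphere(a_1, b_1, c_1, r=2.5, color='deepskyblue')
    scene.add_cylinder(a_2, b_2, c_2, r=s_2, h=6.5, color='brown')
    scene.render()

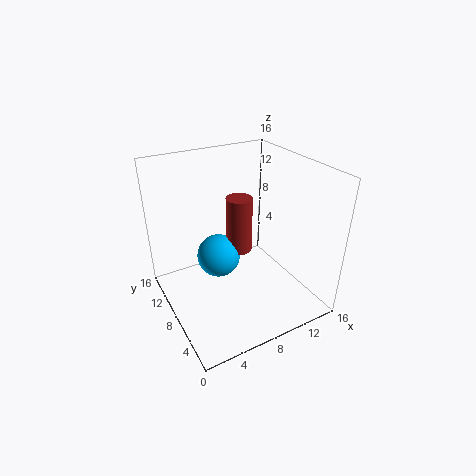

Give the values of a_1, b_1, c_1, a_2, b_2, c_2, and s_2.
a_1 = 6.5, b_1 = 10, c_1 = 5, a_2 = 9, b_2 = 9.5, c_2 = 5.5, s_2 = 1.5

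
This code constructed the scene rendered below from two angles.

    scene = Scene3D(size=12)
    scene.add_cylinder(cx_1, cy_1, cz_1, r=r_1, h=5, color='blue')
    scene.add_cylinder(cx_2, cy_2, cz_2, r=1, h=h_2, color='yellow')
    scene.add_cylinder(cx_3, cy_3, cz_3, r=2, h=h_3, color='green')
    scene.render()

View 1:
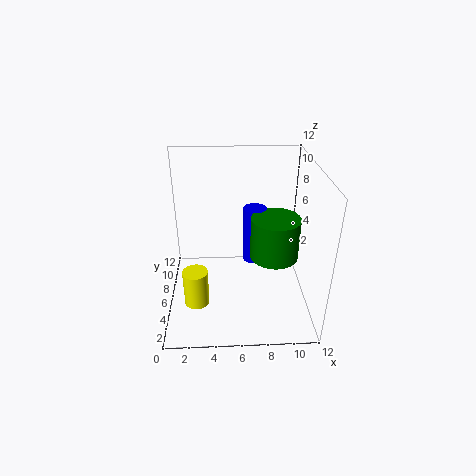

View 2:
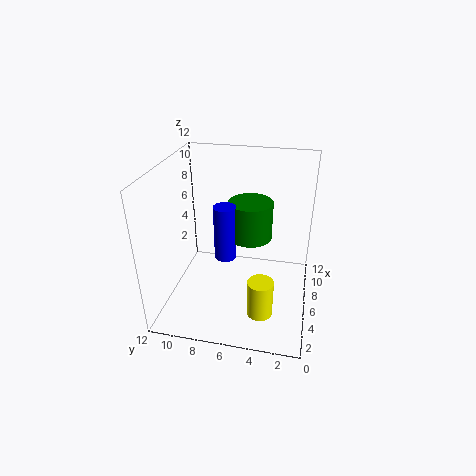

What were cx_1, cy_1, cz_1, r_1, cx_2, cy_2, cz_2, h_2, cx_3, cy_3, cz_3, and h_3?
cx_1 = 7.5
cy_1 = 7.5
cz_1 = 3
r_1 = 1
cx_2 = 2.5
cy_2 = 3.5
cz_2 = 1.5
h_2 = 3
cx_3 = 9
cy_3 = 5.5
cz_3 = 4.5
h_3 = 3.5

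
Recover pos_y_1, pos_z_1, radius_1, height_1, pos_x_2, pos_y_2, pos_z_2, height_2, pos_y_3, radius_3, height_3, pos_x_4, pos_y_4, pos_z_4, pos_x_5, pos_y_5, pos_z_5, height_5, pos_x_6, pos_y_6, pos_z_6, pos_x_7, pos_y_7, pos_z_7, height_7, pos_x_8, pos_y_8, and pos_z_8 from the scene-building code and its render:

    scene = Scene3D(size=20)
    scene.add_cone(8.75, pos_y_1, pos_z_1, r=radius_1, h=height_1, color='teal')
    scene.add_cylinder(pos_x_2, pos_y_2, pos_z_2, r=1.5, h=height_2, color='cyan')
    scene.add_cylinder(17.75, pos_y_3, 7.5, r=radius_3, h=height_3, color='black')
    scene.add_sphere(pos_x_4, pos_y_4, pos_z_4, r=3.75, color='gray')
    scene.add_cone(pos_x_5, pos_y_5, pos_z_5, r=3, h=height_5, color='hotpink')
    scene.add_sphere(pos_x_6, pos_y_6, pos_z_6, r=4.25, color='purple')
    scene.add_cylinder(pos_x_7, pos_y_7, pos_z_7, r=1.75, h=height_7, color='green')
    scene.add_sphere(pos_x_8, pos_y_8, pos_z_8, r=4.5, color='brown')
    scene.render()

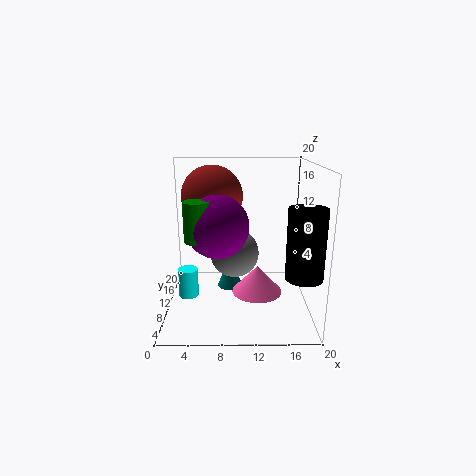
pos_y_1 = 15; pos_z_1 = 0.25; radius_1 = 2; height_1 = 4.5; pos_x_2 = 2.5; pos_y_2 = 11.75; pos_z_2 = 0.25; height_2 = 4.25; pos_y_3 = 2.5; radius_3 = 2.25; height_3 = 8.5; pos_x_4 = 9.5; pos_y_4 = 14.5; pos_z_4 = 6; pos_x_5 = 12.25; pos_y_5 = 3.25; pos_z_5 = 5.5; height_5 = 3.25; pos_x_6 = 7.25; pos_y_6 = 8.75; pos_z_6 = 12; pos_x_7 = 4.75; pos_y_7 = 7.25; pos_z_7 = 10.5; height_7 = 5.25; pos_x_8 = 6.25; pos_y_8 = 14.25; pos_z_8 = 15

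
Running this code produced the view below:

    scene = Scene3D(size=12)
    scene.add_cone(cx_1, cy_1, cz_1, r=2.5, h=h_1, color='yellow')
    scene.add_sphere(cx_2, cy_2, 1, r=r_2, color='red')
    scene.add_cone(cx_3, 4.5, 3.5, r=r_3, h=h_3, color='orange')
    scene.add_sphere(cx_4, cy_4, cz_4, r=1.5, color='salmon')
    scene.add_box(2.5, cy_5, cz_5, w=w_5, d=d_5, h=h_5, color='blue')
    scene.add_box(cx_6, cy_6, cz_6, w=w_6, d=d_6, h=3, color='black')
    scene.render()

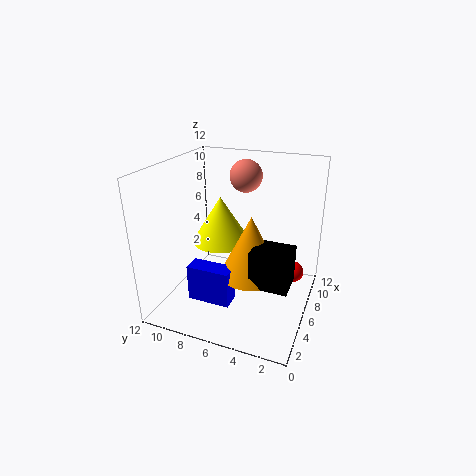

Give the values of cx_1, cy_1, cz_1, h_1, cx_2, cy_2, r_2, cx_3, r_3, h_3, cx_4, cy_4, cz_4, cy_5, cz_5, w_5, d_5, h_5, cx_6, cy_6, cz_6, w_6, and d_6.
cx_1 = 7; cy_1 = 8; cz_1 = 5; h_1 = 4; cx_2 = 10.5; cy_2 = 2; r_2 = 1; cx_3 = 5; r_3 = 2.5; h_3 = 5; cx_4 = 10.5; cy_4 = 7; cz_4 = 10; cy_5 = 5.5; cz_5 = 1.5; w_5 = 1.5; d_5 = 3.5; h_5 = 3; cx_6 = 3; cy_6 = 1; cz_6 = 3.5; w_6 = 2.5; d_6 = 3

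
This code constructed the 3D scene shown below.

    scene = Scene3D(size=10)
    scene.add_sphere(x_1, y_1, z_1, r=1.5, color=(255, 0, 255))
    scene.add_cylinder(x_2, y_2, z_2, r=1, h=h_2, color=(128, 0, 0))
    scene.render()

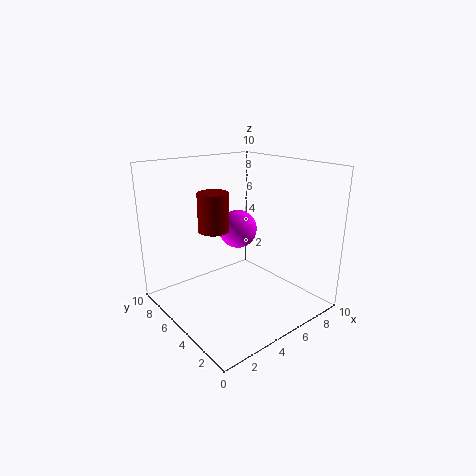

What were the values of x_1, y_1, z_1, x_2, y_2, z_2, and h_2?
x_1 = 7
y_1 = 7.5
z_1 = 4.5
x_2 = 3
y_2 = 5
z_2 = 6
h_2 = 2.5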